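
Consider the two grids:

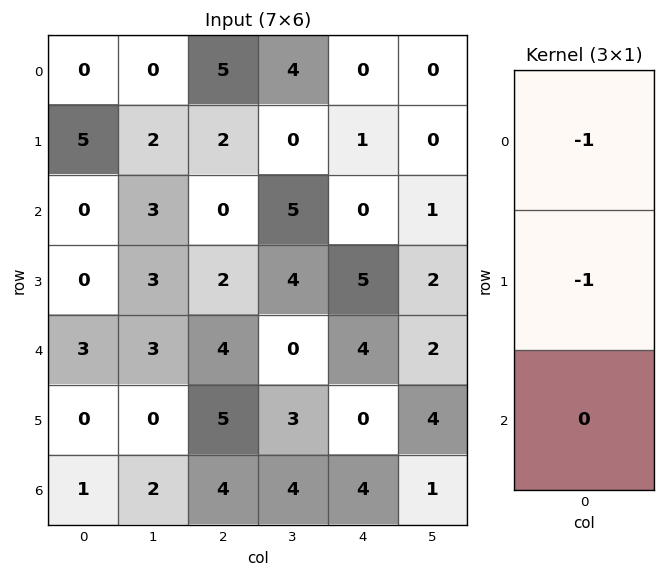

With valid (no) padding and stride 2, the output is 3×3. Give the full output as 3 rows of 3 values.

Output[0,0]: The receptive field on the input at this output position is [0 / 5 / 0]. Elementwise product with the kernel and sum: 0·-1 + 5·-1.
Output[0,1]: The receptive field on the input at this output position is [5 / 2 / 0]. Elementwise product with the kernel and sum: 5·-1 + 2·-1.

-5 -7 -1
0 -2 -5
-3 -9 -4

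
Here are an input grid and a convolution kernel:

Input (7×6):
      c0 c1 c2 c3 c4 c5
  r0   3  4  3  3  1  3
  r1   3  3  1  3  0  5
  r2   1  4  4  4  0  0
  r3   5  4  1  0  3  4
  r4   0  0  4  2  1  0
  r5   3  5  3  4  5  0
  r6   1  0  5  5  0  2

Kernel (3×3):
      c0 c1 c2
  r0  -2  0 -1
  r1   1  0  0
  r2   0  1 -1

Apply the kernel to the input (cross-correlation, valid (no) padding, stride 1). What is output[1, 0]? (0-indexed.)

The receptive field on the input at this output position is [3 3 1 / 1 4 4 / 5 4 1]. Elementwise product with the kernel and sum: 3·-2 + 1·-1 + 1·1 + 4·1 + 1·-1.

-3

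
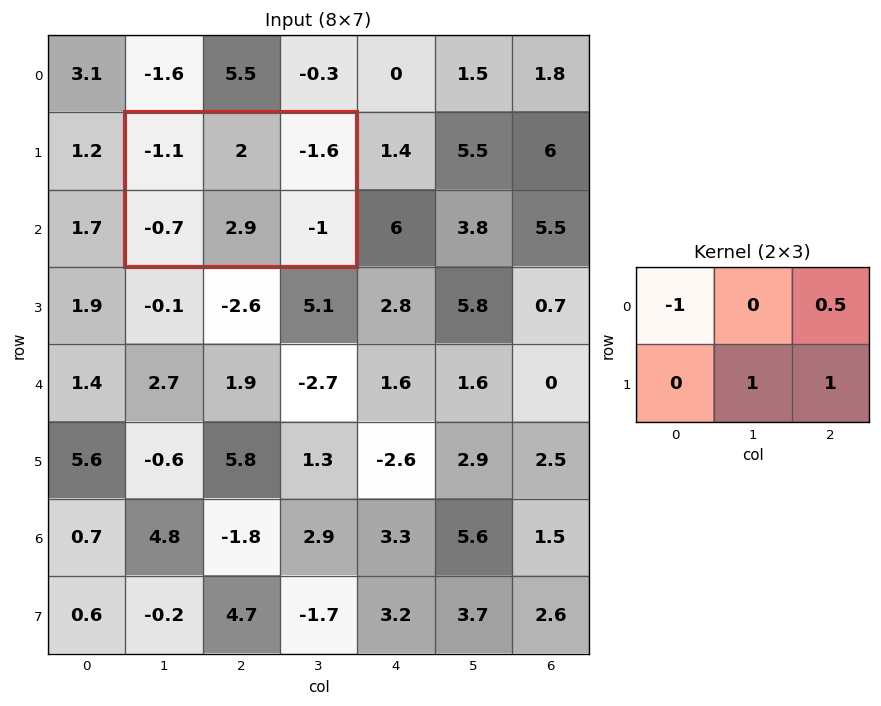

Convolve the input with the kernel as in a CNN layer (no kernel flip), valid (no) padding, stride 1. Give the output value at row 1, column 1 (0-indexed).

2.2

The receptive field on the input at this output position is [-1.1 2 -1.6 / -0.7 2.9 -1]. Elementwise product with the kernel and sum: -1.1·-1 + -1.6·0.5 + 2.9·1 + -1·1.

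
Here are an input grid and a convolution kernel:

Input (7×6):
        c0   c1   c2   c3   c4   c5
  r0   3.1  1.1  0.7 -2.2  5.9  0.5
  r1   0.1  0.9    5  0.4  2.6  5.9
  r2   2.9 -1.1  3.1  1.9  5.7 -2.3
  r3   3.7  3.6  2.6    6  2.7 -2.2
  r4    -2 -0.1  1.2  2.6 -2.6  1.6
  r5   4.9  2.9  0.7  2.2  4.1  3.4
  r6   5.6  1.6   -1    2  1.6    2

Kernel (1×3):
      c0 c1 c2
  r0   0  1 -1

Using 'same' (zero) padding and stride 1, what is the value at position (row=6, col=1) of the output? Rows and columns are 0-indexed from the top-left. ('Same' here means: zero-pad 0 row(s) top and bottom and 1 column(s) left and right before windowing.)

2.6

The receptive field on the zero-padded input at this output position is [5.6 1.6 -1]. Elementwise product with the kernel and sum: 1.6·1 + -1·-1.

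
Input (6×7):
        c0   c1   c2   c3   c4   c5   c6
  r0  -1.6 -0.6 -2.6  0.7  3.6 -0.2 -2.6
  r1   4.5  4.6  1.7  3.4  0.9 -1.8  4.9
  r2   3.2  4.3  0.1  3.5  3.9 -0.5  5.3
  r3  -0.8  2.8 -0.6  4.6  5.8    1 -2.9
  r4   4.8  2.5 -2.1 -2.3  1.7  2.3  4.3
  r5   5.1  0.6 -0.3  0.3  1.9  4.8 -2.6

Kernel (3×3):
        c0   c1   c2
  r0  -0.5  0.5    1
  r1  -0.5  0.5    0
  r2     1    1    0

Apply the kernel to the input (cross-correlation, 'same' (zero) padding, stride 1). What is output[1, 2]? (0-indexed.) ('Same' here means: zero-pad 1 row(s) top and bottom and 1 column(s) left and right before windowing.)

2.65

The receptive field on the zero-padded input at this output position is [-0.6 -2.6 0.7 / 4.6 1.7 3.4 / 4.3 0.1 3.5]. Elementwise product with the kernel and sum: -0.6·-0.5 + -2.6·0.5 + 0.7·1 + 4.6·-0.5 + 1.7·0.5 + 4.3·1 + 0.1·1.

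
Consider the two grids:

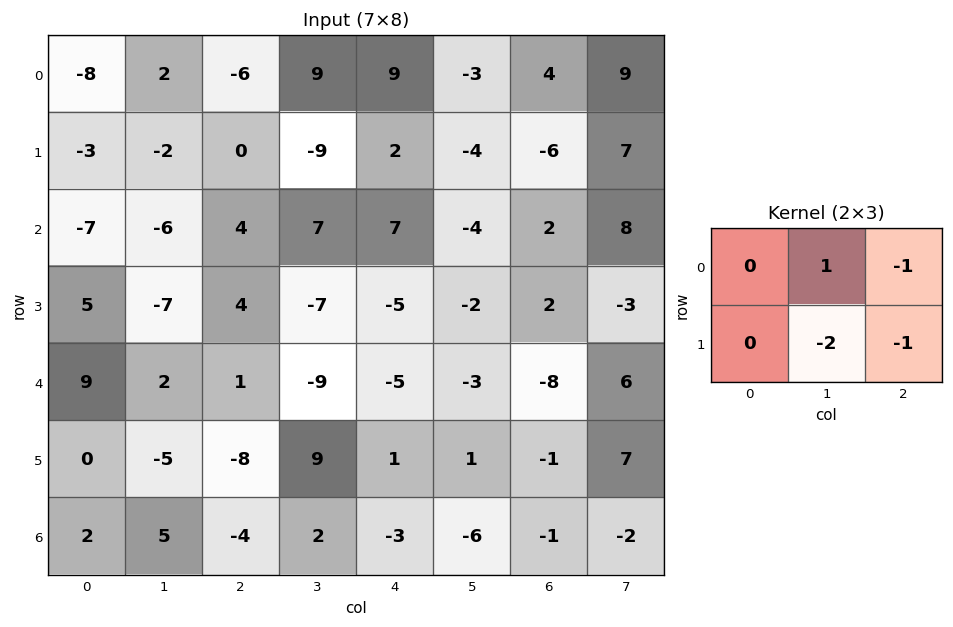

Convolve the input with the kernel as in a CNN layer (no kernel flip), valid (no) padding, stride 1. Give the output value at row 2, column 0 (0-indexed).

The receptive field on the input at this output position is [-7 -6 4 / 5 -7 4]. Elementwise product with the kernel and sum: -6·1 + 4·-1 + -7·-2 + 4·-1.

0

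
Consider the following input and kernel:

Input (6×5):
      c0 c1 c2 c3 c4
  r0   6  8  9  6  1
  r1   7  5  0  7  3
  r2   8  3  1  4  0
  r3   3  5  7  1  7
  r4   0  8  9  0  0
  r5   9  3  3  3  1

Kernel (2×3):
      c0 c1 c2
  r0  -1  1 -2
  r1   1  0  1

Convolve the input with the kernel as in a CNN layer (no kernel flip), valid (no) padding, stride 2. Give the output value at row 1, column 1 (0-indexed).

The receptive field on the input at this output position is [1 4 0 / 7 1 7]. Elementwise product with the kernel and sum: 1·-1 + 4·1 + 0·-2 + 7·1 + 7·1.

17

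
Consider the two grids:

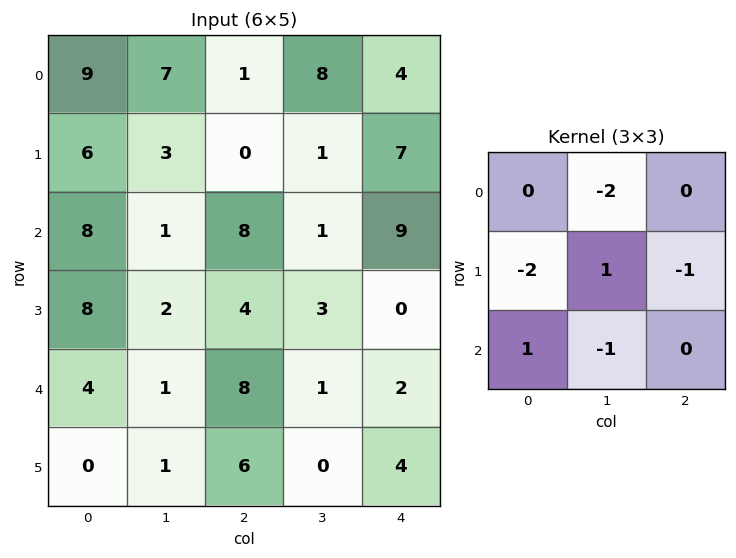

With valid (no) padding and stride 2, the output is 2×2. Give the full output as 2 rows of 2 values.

-16 -15
-17 0

Output[0,0]: The receptive field on the input at this output position is [9 7 1 / 6 3 0 / 8 1 8]. Elementwise product with the kernel and sum: 7·-2 + 6·-2 + 3·1 + 0·-1 + 8·1 + 1·-1.
Output[0,1]: The receptive field on the input at this output position is [1 8 4 / 0 1 7 / 8 1 9]. Elementwise product with the kernel and sum: 8·-2 + 0·-2 + 1·1 + 7·-1 + 8·1 + 1·-1.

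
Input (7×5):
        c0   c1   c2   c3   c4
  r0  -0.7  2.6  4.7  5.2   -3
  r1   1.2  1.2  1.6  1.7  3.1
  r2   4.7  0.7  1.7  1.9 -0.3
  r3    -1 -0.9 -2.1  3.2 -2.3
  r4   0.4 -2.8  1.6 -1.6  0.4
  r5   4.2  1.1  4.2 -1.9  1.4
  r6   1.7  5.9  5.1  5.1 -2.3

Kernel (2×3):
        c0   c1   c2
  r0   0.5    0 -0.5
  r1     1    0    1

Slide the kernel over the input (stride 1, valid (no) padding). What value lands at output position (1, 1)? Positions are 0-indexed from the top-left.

The receptive field on the input at this output position is [1.2 1.6 1.7 / 0.7 1.7 1.9]. Elementwise product with the kernel and sum: 1.2·0.5 + 1.7·-0.5 + 0.7·1 + 1.9·1.

2.35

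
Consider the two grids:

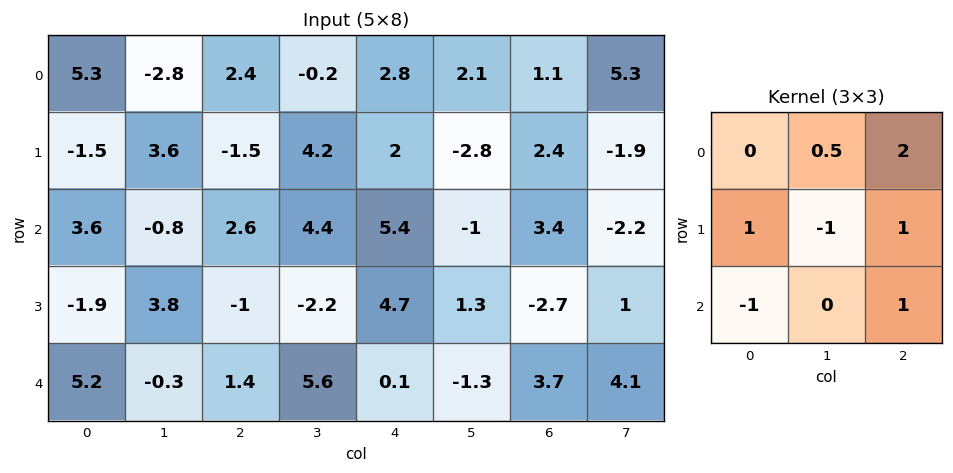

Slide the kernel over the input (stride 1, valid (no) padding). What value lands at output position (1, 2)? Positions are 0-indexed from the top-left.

15.4

The receptive field on the input at this output position is [-1.5 4.2 2 / 2.6 4.4 5.4 / -1 -2.2 4.7]. Elementwise product with the kernel and sum: 4.2·0.5 + 2·2 + 2.6·1 + 4.4·-1 + 5.4·1 + -1·-1 + 4.7·1.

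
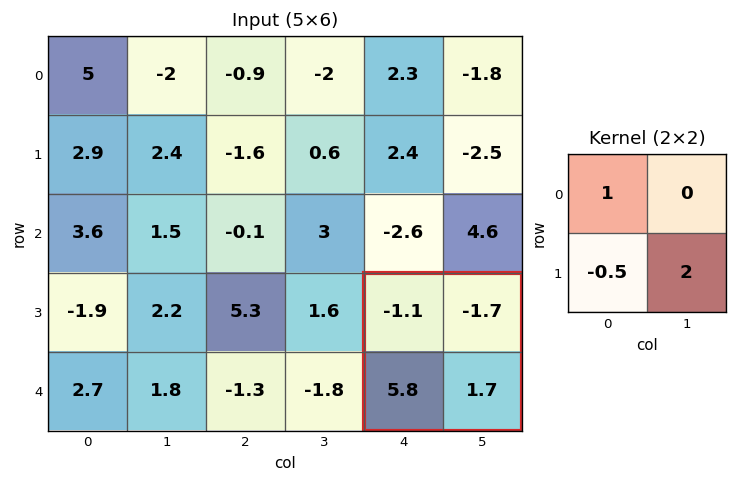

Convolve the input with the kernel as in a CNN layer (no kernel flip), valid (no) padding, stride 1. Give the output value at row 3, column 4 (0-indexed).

The receptive field on the input at this output position is [-1.1 -1.7 / 5.8 1.7]. Elementwise product with the kernel and sum: -1.1·1 + 5.8·-0.5 + 1.7·2.

-0.6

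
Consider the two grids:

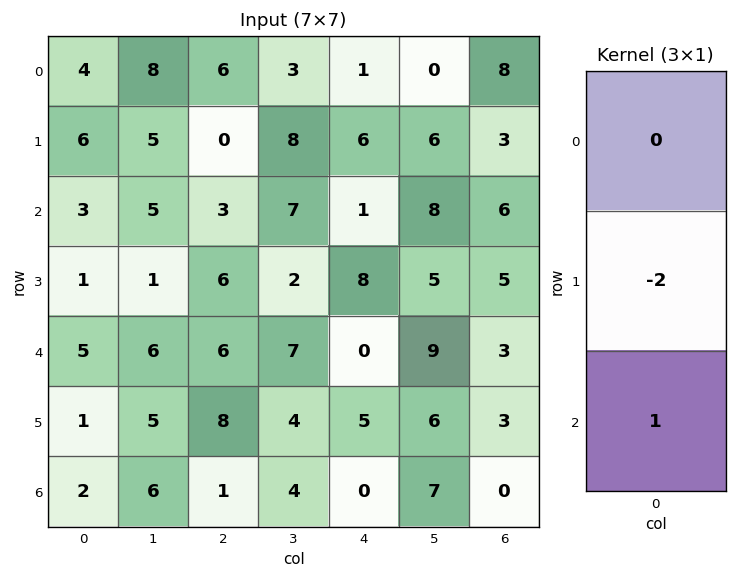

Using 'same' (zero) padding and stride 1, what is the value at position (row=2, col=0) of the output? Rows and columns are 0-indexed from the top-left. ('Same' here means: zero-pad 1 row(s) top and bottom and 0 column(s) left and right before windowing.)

The receptive field on the zero-padded input at this output position is [6 / 3 / 1]. Elementwise product with the kernel and sum: 3·-2 + 1·1.

-5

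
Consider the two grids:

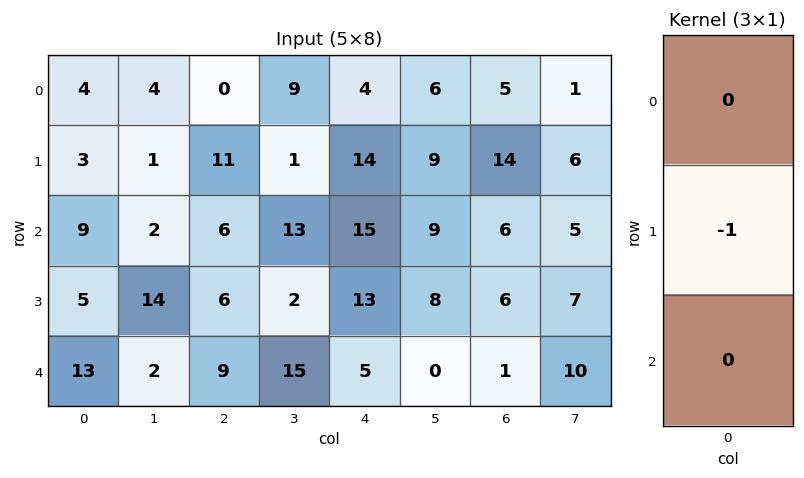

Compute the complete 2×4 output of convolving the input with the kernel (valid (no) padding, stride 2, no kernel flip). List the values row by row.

Output[0,0]: The receptive field on the input at this output position is [4 / 3 / 9]. Elementwise product with the kernel and sum: 3·-1.
Output[0,1]: The receptive field on the input at this output position is [0 / 11 / 6]. Elementwise product with the kernel and sum: 11·-1.

-3 -11 -14 -14
-5 -6 -13 -6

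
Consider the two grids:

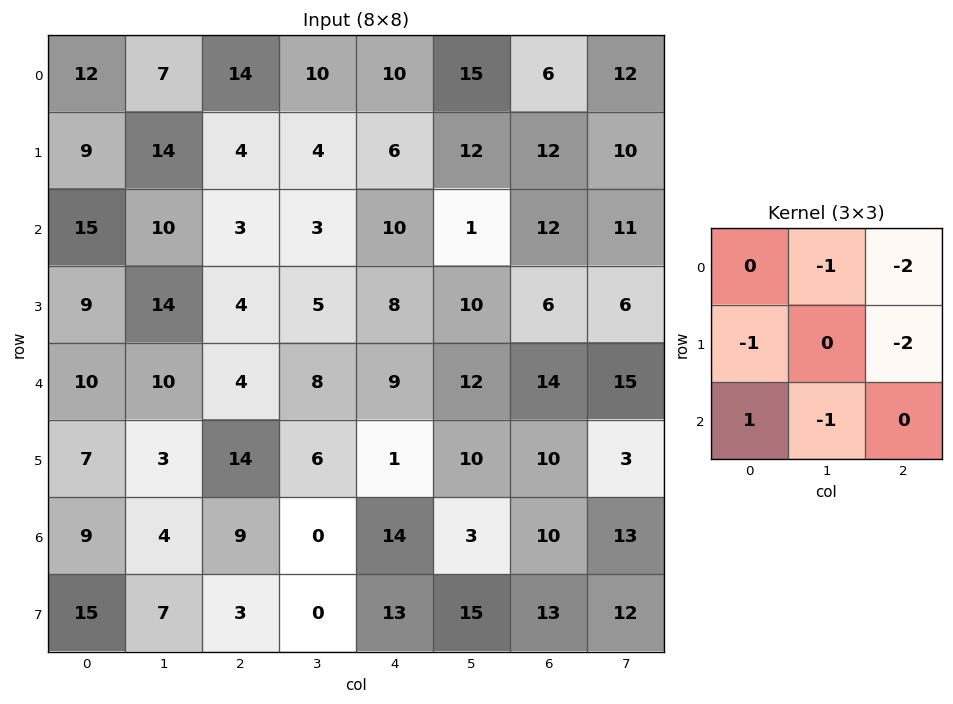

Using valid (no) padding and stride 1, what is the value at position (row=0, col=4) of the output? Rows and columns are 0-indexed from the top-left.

The receptive field on the input at this output position is [10 15 6 / 6 12 12 / 10 1 12]. Elementwise product with the kernel and sum: 15·-1 + 6·-2 + 6·-1 + 12·-2 + 10·1 + 1·-1.

-48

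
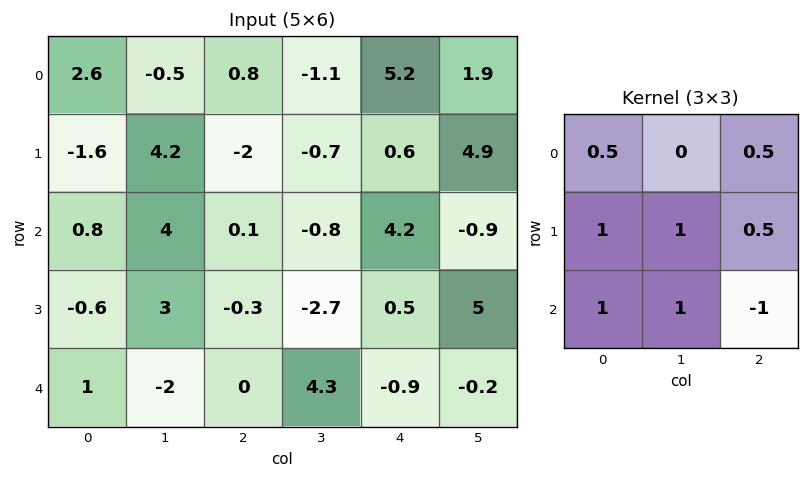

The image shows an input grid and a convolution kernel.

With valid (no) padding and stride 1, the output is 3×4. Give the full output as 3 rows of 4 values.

8 5.95 -4.3 7.05
5.75 10.85 -2.8 -2.15
1.7 -3.35 4.6 3.05

Output[0,0]: The receptive field on the input at this output position is [2.6 -0.5 0.8 / -1.6 4.2 -2 / 0.8 4 0.1]. Elementwise product with the kernel and sum: 2.6·0.5 + 0.8·0.5 + -1.6·1 + 4.2·1 + -2·0.5 + 0.8·1 + 4·1 + 0.1·-1.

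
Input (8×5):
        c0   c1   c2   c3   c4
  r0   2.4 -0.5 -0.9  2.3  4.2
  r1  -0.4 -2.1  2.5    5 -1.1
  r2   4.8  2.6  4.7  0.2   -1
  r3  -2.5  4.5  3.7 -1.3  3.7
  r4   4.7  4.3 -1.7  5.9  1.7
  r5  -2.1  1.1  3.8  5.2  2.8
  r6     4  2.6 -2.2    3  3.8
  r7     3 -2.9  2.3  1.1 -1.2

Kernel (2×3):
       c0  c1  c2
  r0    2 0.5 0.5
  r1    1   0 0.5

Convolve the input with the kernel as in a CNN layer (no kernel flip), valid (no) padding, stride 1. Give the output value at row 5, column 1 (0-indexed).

The receptive field on the input at this output position is [1.1 3.8 5.2 / 2.6 -2.2 3]. Elementwise product with the kernel and sum: 1.1·2 + 3.8·0.5 + 5.2·0.5 + 2.6·1 + 3·0.5.

10.8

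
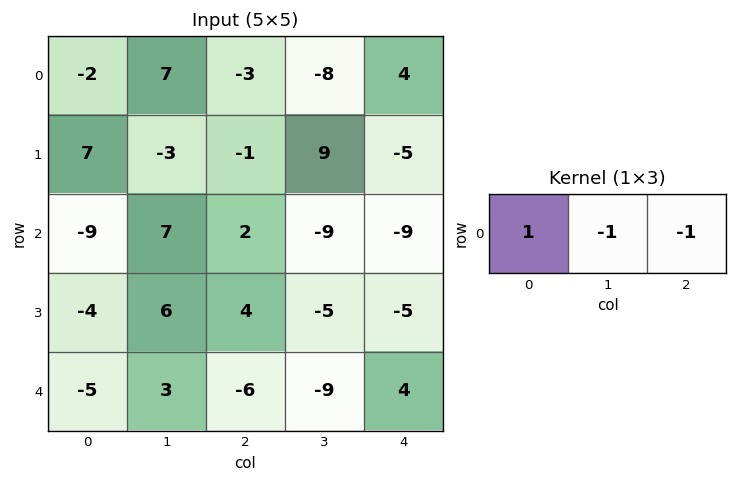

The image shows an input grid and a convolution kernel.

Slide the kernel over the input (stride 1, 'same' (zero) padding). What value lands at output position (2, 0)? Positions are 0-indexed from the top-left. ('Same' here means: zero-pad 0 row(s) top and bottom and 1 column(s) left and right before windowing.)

The receptive field on the zero-padded input at this output position is [0 -9 7]. Elementwise product with the kernel and sum: 0·1 + -9·-1 + 7·-1.

2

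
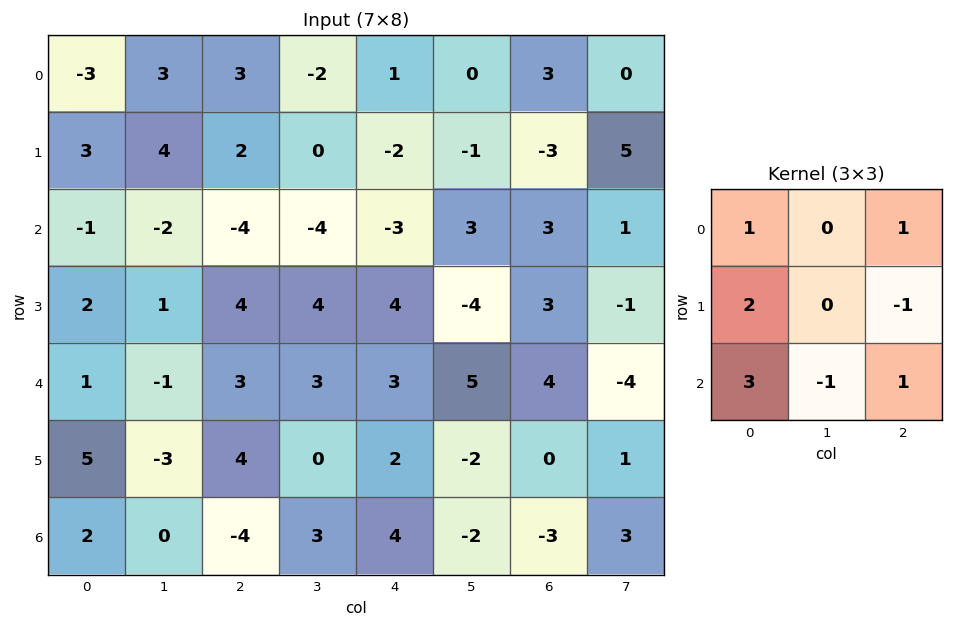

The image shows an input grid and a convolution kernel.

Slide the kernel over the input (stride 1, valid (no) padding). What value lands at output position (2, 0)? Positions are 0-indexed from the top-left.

2

The receptive field on the input at this output position is [-1 -2 -4 / 2 1 4 / 1 -1 3]. Elementwise product with the kernel and sum: -1·1 + -4·1 + 2·2 + 4·-1 + 1·3 + -1·-1 + 3·1.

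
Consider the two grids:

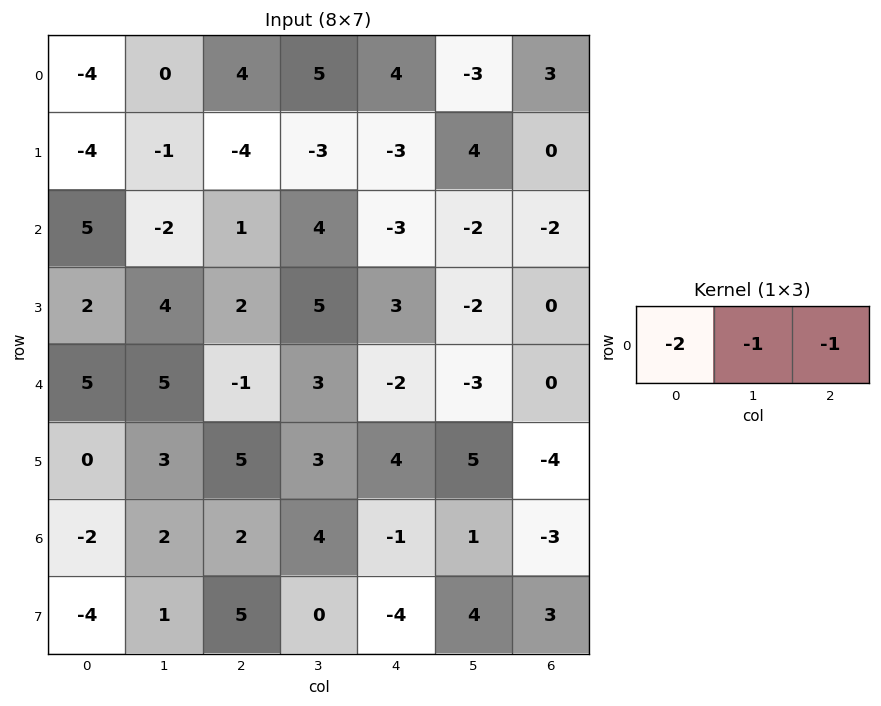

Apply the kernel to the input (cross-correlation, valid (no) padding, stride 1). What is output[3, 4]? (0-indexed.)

The receptive field on the input at this output position is [3 -2 0]. Elementwise product with the kernel and sum: 3·-2 + -2·-1 + 0·-1.

-4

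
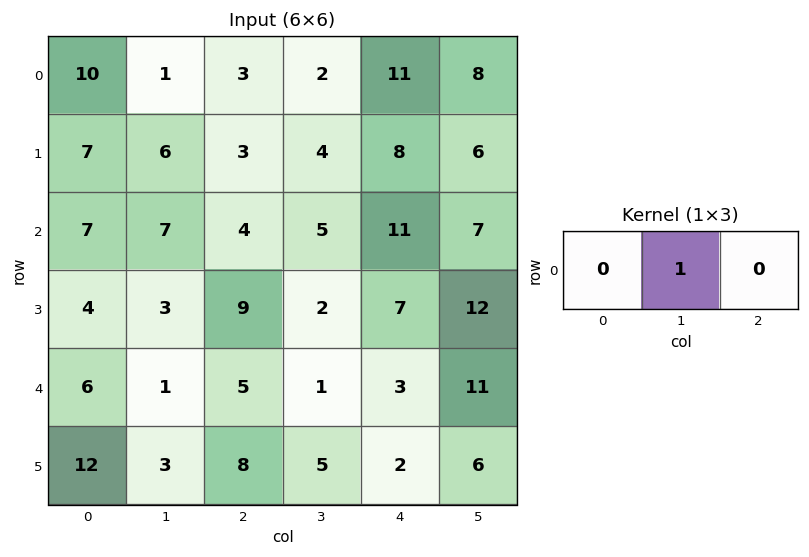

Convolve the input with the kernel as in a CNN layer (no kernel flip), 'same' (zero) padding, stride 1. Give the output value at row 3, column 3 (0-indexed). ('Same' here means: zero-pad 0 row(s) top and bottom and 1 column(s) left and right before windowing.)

The receptive field on the zero-padded input at this output position is [9 2 7]. Elementwise product with the kernel and sum: 2·1.

2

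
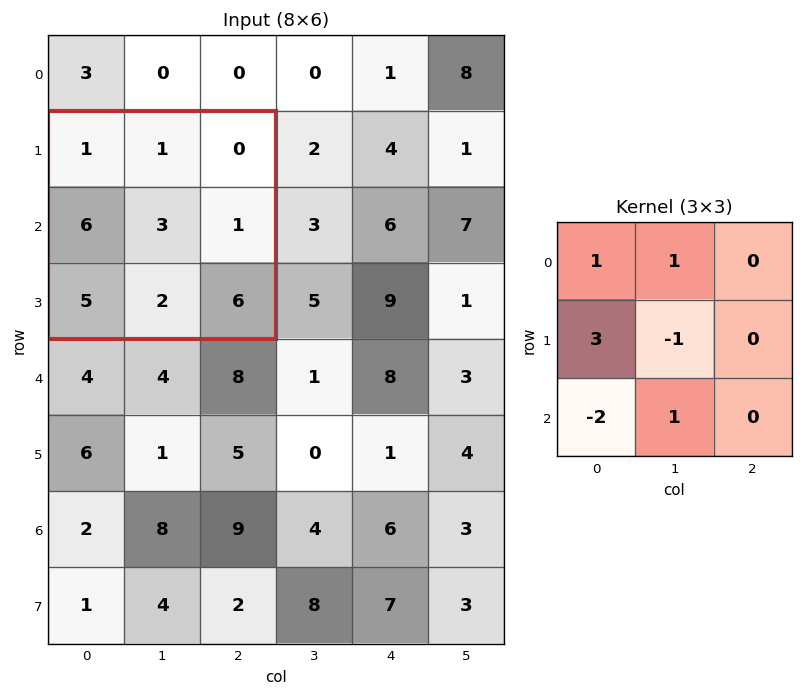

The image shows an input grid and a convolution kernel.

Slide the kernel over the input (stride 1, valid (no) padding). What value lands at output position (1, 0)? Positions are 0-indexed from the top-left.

9

The receptive field on the input at this output position is [1 1 0 / 6 3 1 / 5 2 6]. Elementwise product with the kernel and sum: 1·1 + 1·1 + 6·3 + 3·-1 + 5·-2 + 2·1.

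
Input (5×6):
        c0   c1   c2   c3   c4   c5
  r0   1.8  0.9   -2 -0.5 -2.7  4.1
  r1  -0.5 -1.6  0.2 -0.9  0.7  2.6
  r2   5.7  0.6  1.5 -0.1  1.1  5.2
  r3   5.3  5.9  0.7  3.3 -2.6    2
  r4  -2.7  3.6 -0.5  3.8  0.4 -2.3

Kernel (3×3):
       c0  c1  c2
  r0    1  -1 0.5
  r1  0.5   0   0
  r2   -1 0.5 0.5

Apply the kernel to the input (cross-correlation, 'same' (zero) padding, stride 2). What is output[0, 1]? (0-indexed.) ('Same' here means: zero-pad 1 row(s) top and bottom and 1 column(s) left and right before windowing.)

The receptive field on the zero-padded input at this output position is [0 0 0 / 0.9 -2 -0.5 / -1.6 0.2 -0.9]. Elementwise product with the kernel and sum: 0·1 + 0·-1 + 0·0.5 + 0.9·0.5 + -1.6·-1 + 0.2·0.5 + -0.9·0.5.

1.7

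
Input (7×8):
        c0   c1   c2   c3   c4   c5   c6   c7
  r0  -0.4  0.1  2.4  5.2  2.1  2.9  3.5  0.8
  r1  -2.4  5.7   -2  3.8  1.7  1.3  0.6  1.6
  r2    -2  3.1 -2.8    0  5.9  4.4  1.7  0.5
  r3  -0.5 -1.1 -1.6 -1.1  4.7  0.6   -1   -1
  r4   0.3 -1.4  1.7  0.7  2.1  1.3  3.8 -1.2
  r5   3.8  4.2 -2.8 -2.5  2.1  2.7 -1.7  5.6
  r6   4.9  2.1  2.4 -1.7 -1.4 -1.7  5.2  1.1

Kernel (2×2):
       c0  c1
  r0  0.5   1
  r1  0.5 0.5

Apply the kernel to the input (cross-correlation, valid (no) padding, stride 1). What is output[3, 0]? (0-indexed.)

The receptive field on the input at this output position is [-0.5 -1.1 / 0.3 -1.4]. Elementwise product with the kernel and sum: -0.5·0.5 + -1.1·1 + 0.3·0.5 + -1.4·0.5.

-1.9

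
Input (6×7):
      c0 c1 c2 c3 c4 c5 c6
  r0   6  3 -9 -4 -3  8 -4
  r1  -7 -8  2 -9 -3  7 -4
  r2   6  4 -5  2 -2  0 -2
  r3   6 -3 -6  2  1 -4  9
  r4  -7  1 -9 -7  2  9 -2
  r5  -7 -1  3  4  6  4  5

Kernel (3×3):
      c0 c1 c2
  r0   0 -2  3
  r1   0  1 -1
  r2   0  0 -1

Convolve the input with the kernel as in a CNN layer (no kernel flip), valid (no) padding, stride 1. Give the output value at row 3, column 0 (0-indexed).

The receptive field on the input at this output position is [6 -3 -6 / -7 1 -9 / -7 -1 3]. Elementwise product with the kernel and sum: -3·-2 + -6·3 + 1·1 + -9·-1 + 3·-1.

-5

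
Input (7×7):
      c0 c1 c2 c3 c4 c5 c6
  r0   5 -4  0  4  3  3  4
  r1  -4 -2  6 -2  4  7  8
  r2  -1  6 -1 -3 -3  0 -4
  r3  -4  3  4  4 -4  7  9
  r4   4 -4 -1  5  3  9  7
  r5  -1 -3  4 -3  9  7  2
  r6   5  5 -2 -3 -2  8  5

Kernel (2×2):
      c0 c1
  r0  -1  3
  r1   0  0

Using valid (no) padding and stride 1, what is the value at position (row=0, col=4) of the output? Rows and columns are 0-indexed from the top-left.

6

The receptive field on the input at this output position is [3 3 / 4 7]. Elementwise product with the kernel and sum: 3·-1 + 3·3.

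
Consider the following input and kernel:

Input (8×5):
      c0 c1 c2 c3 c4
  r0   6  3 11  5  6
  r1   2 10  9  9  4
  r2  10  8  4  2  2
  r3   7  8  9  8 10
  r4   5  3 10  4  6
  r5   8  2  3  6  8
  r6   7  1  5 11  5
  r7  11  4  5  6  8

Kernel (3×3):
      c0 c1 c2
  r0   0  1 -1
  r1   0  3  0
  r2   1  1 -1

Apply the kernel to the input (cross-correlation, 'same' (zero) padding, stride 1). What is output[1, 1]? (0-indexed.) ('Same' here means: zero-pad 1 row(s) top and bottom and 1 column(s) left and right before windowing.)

The receptive field on the zero-padded input at this output position is [6 3 11 / 2 10 9 / 10 8 4]. Elementwise product with the kernel and sum: 3·1 + 11·-1 + 10·3 + 10·1 + 8·1 + 4·-1.

36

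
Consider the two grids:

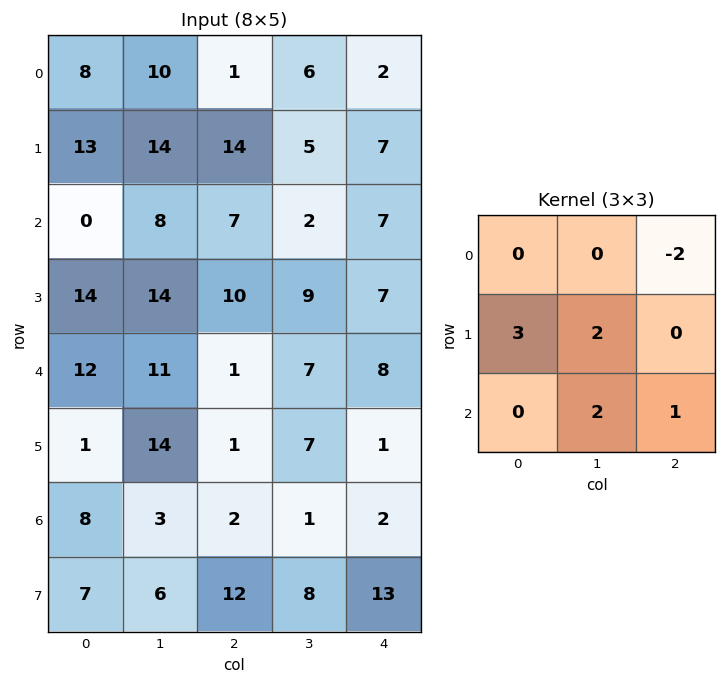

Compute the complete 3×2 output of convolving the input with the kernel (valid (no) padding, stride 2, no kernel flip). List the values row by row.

88 59
79 56
37 5

Output[0,0]: The receptive field on the input at this output position is [8 10 1 / 13 14 14 / 0 8 7]. Elementwise product with the kernel and sum: 1·-2 + 13·3 + 14·2 + 8·2 + 7·1.
Output[0,1]: The receptive field on the input at this output position is [1 6 2 / 14 5 7 / 7 2 7]. Elementwise product with the kernel and sum: 2·-2 + 14·3 + 5·2 + 2·2 + 7·1.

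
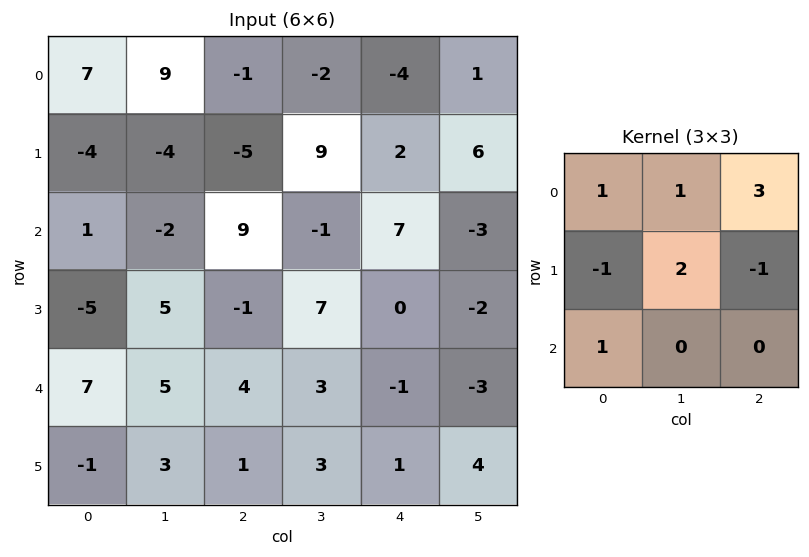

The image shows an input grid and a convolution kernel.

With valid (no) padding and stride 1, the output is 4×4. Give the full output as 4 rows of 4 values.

Output[0,0]: The receptive field on the input at this output position is [7 9 -1 / -4 -4 -5 / 1 -2 9]. Elementwise product with the kernel and sum: 7·1 + 9·1 + -1·3 + -4·-1 + -4·2 + -5·-1 + 1·1.

15 -15 15 -15
-42 44 -9 54
49 -5 48 -5
-5 28 10 2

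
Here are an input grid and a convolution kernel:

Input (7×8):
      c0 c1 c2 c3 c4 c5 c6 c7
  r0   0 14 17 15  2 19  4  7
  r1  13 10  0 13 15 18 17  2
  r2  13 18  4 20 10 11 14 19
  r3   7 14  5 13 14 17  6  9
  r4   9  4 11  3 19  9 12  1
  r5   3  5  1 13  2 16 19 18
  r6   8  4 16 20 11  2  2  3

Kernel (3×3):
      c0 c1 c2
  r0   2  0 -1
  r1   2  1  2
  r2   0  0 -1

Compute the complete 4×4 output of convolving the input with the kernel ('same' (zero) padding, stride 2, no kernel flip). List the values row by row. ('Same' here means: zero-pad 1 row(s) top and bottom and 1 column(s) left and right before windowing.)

Output[0,0]: The receptive field on the zero-padded input at this output position is [0 0 0 / 0 0 14 / 0 13 10]. Elementwise product with the kernel and sum: 0·2 + 0·-1 + 0·2 + 0·1 + 14·2 + 10·-1.

18 62 52 54
25 74 63 99
-2 27 36 39
11 61 65 26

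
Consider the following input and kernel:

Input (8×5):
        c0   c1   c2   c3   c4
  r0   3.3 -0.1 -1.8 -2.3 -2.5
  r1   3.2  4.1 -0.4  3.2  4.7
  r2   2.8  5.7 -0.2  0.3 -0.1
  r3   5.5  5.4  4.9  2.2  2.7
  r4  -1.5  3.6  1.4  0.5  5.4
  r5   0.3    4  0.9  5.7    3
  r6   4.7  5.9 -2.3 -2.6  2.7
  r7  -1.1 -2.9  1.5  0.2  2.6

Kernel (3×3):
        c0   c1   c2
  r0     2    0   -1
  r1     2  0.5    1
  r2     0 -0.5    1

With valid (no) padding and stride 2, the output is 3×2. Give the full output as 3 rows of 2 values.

13.4 4.15
24 18.45
-6.15 9.05

Output[0,0]: The receptive field on the input at this output position is [3.3 -0.1 -1.8 / 3.2 4.1 -0.4 / 2.8 5.7 -0.2]. Elementwise product with the kernel and sum: 3.3·2 + -1.8·-1 + 3.2·2 + 4.1·0.5 + -0.4·1 + 5.7·-0.5 + -0.2·1.
Output[0,1]: The receptive field on the input at this output position is [-1.8 -2.3 -2.5 / -0.4 3.2 4.7 / -0.2 0.3 -0.1]. Elementwise product with the kernel and sum: -1.8·2 + -2.5·-1 + -0.4·2 + 3.2·0.5 + 4.7·1 + 0.3·-0.5 + -0.1·1.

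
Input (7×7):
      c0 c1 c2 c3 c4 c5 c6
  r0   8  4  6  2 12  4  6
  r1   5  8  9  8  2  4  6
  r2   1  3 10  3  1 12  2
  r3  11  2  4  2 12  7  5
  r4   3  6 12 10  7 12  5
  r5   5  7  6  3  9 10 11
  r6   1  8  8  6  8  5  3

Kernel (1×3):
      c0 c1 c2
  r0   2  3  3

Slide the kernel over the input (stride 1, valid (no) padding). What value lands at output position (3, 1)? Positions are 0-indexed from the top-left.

The receptive field on the input at this output position is [2 4 2]. Elementwise product with the kernel and sum: 2·2 + 4·3 + 2·3.

22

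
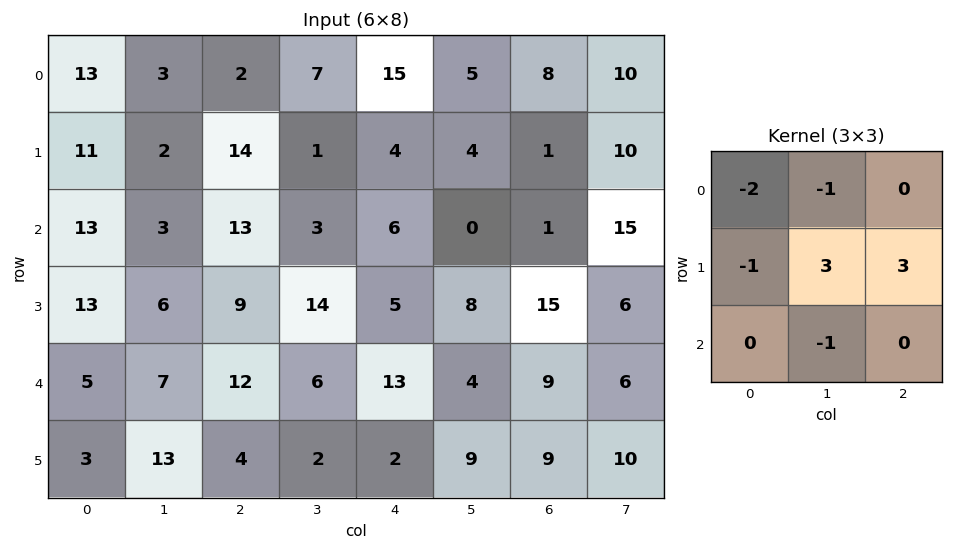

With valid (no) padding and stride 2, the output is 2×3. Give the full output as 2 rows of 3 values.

Output[0,0]: The receptive field on the input at this output position is [13 3 2 / 11 2 14 / 13 3 13]. Elementwise product with the kernel and sum: 13·-2 + 3·-1 + 11·-1 + 2·3 + 14·3 + 3·-1.
Output[0,1]: The receptive field on the input at this output position is [2 7 15 / 14 1 4 / 13 3 6]. Elementwise product with the kernel and sum: 2·-2 + 7·-1 + 14·-1 + 1·3 + 4·3 + 3·-1.

5 -13 -24
-4 13 48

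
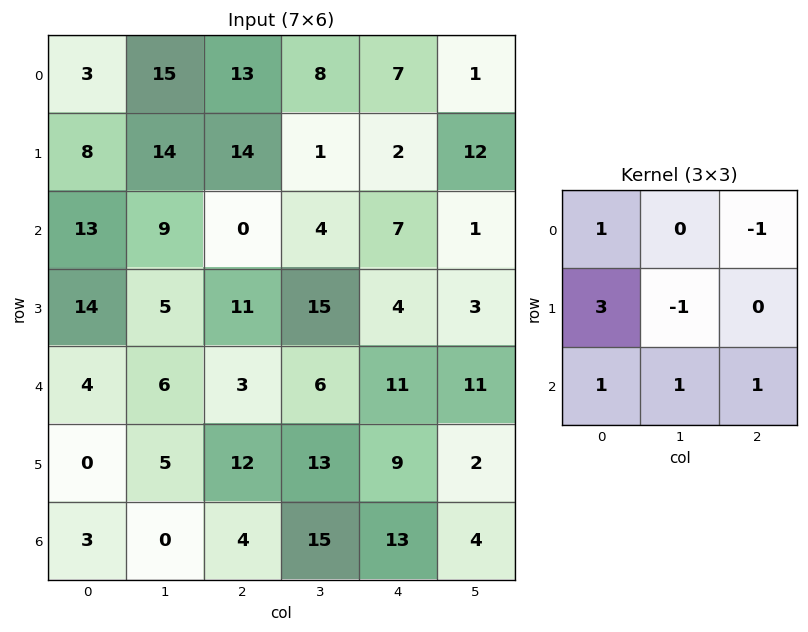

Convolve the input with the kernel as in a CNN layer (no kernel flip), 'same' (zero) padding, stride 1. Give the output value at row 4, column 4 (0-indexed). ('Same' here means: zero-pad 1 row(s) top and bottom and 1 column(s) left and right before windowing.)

The receptive field on the zero-padded input at this output position is [15 4 3 / 6 11 11 / 13 9 2]. Elementwise product with the kernel and sum: 15·1 + 3·-1 + 6·3 + 11·-1 + 13·1 + 9·1 + 2·1.

43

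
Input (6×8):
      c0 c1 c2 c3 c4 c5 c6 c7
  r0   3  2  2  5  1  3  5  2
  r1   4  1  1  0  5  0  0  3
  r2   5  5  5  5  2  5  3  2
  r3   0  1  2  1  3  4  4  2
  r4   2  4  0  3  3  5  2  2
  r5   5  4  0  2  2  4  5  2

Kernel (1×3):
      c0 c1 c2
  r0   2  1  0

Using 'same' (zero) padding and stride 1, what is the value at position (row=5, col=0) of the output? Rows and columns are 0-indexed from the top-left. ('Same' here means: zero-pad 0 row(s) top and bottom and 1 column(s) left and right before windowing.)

The receptive field on the zero-padded input at this output position is [0 5 4]. Elementwise product with the kernel and sum: 0·2 + 5·1.

5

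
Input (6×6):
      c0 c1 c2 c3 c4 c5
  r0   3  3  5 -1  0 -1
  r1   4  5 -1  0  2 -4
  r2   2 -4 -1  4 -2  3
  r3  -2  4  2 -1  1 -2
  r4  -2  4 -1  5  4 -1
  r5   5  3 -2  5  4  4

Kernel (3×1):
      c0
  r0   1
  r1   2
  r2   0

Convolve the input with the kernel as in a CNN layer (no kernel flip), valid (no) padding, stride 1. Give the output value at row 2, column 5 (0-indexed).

-1

The receptive field on the input at this output position is [3 / -2 / -1]. Elementwise product with the kernel and sum: 3·1 + -2·2.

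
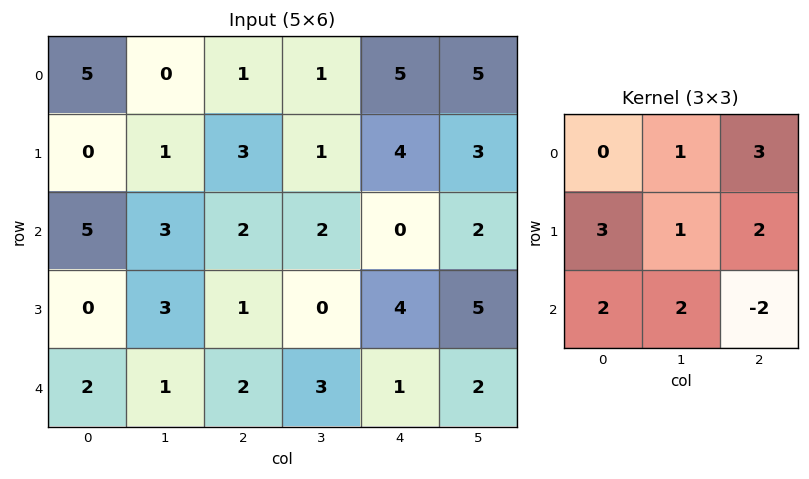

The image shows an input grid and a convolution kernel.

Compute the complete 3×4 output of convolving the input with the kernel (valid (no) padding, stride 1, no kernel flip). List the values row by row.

22 18 42 33
36 29 15 21
16 18 21 24

Output[0,0]: The receptive field on the input at this output position is [5 0 1 / 0 1 3 / 5 3 2]. Elementwise product with the kernel and sum: 0·1 + 1·3 + 0·3 + 1·1 + 3·2 + 5·2 + 3·2 + 2·-2.
Output[0,1]: The receptive field on the input at this output position is [0 1 1 / 1 3 1 / 3 2 2]. Elementwise product with the kernel and sum: 1·1 + 1·3 + 1·3 + 3·1 + 1·2 + 3·2 + 2·2 + 2·-2.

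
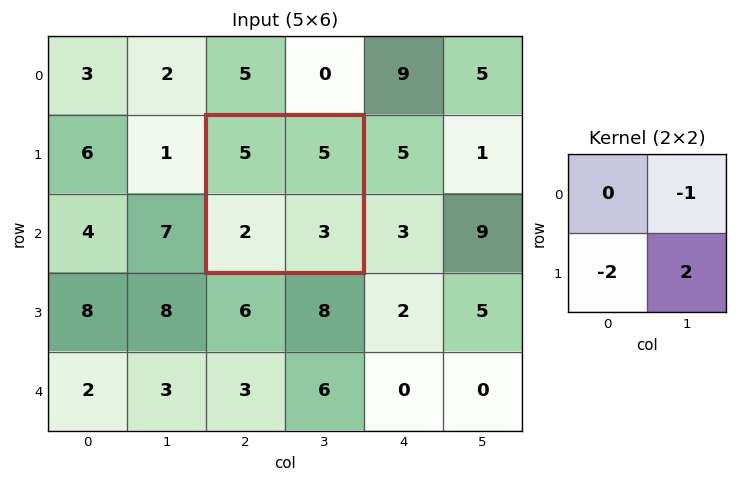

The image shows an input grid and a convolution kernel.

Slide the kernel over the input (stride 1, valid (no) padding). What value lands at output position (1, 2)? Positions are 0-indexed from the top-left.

-3

The receptive field on the input at this output position is [5 5 / 2 3]. Elementwise product with the kernel and sum: 5·-1 + 2·-2 + 3·2.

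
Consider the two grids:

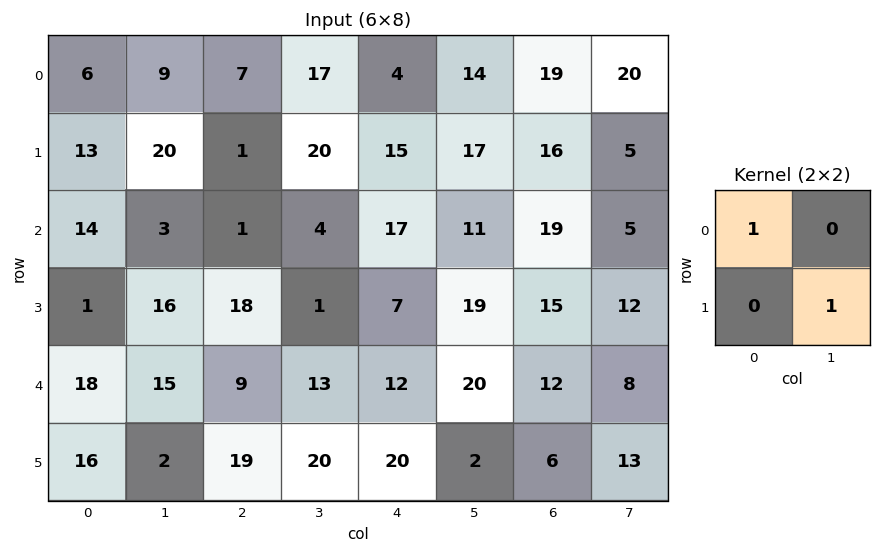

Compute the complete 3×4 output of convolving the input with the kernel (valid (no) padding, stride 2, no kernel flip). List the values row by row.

Output[0,0]: The receptive field on the input at this output position is [6 9 / 13 20]. Elementwise product with the kernel and sum: 6·1 + 20·1.

26 27 21 24
30 2 36 31
20 29 14 25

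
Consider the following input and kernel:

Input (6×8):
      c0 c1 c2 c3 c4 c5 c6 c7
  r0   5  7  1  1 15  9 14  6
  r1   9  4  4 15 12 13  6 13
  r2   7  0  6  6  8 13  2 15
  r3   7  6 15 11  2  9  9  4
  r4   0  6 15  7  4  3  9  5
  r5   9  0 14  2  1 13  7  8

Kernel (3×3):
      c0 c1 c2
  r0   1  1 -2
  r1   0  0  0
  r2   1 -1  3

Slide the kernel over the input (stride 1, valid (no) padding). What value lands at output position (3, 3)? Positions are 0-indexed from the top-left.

35

The receptive field on the input at this output position is [11 2 9 / 7 4 3 / 2 1 13]. Elementwise product with the kernel and sum: 11·1 + 2·1 + 9·-2 + 2·1 + 1·-1 + 13·3.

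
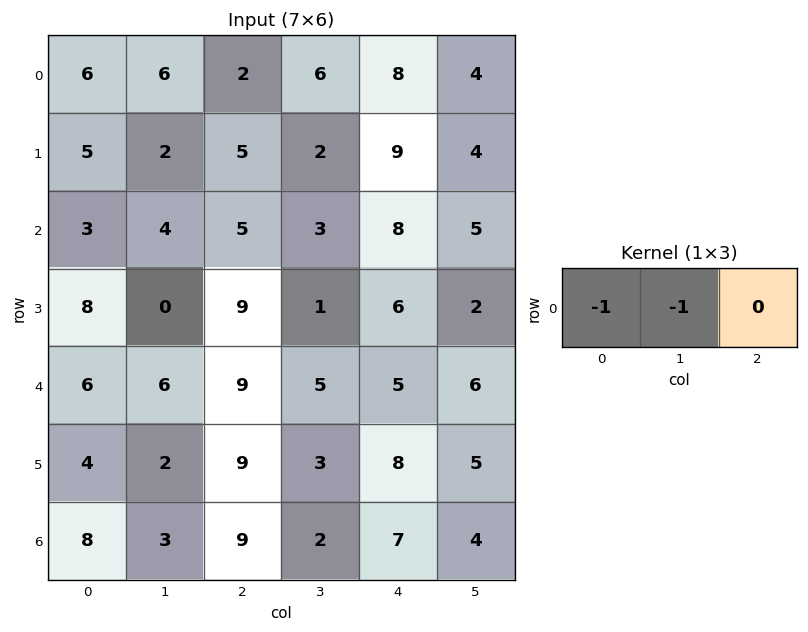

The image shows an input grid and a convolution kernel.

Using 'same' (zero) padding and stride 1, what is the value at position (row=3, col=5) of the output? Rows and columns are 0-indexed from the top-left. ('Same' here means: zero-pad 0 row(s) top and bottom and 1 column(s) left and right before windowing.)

-8

The receptive field on the zero-padded input at this output position is [6 2 0]. Elementwise product with the kernel and sum: 6·-1 + 2·-1.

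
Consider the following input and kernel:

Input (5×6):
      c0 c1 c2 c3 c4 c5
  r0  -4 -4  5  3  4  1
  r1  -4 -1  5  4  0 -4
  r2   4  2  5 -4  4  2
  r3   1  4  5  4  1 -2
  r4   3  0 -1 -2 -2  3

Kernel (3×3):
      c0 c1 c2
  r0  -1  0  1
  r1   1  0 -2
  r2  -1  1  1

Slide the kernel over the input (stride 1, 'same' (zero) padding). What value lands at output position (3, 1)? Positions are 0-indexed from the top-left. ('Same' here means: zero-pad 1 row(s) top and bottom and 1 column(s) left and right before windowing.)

The receptive field on the zero-padded input at this output position is [4 2 5 / 1 4 5 / 3 0 -1]. Elementwise product with the kernel and sum: 4·-1 + 5·1 + 1·1 + 5·-2 + 3·-1 + 0·1 + -1·1.

-12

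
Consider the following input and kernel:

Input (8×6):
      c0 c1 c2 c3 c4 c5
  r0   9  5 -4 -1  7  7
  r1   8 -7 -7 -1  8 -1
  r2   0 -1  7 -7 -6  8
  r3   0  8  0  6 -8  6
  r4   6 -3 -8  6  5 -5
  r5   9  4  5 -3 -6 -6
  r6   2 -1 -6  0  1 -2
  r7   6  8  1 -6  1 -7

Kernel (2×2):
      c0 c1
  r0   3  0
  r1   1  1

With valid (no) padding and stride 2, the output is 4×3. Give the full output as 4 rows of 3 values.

Output[0,0]: The receptive field on the input at this output position is [9 5 / 8 -7]. Elementwise product with the kernel and sum: 9·3 + 8·1 + -7·1.
Output[0,1]: The receptive field on the input at this output position is [-4 -1 / -7 -1]. Elementwise product with the kernel and sum: -4·3 + -7·1 + -1·1.

28 -20 28
8 27 -20
31 -22 3
20 -23 -3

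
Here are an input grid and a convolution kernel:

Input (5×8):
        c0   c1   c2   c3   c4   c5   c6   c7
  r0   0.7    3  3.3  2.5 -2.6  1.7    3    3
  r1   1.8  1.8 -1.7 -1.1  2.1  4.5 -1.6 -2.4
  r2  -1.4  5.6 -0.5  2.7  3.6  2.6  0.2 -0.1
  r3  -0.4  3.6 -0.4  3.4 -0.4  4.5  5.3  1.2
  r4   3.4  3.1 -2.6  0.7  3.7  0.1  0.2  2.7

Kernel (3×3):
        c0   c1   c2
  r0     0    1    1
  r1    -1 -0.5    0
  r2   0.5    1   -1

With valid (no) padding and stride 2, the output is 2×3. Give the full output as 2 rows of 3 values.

9 1 4.55
11.1 0.7 2.7

Output[0,0]: The receptive field on the input at this output position is [0.7 3 3.3 / 1.8 1.8 -1.7 / -1.4 5.6 -0.5]. Elementwise product with the kernel and sum: 3·1 + 3.3·1 + 1.8·-1 + 1.8·-0.5 + -1.4·0.5 + 5.6·1 + -0.5·-1.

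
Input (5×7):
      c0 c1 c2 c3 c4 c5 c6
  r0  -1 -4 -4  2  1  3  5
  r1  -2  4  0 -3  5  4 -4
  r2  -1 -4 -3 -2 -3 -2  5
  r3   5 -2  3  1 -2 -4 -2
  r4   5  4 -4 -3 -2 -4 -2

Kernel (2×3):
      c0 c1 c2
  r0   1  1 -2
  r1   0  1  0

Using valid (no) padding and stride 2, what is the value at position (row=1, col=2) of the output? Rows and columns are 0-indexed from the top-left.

The receptive field on the input at this output position is [-3 -2 5 / -2 -4 -2]. Elementwise product with the kernel and sum: -3·1 + -2·1 + 5·-2 + -4·1.

-19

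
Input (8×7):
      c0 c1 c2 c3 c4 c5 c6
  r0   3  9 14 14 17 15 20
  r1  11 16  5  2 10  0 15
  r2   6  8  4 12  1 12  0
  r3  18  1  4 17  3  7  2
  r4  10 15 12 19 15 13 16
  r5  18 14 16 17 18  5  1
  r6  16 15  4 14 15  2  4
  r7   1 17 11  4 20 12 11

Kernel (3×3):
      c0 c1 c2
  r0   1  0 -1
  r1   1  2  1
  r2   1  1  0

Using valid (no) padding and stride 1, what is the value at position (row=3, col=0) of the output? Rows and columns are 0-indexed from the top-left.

98

The receptive field on the input at this output position is [18 1 4 / 10 15 12 / 18 14 16]. Elementwise product with the kernel and sum: 18·1 + 4·-1 + 10·1 + 15·2 + 12·1 + 18·1 + 14·1.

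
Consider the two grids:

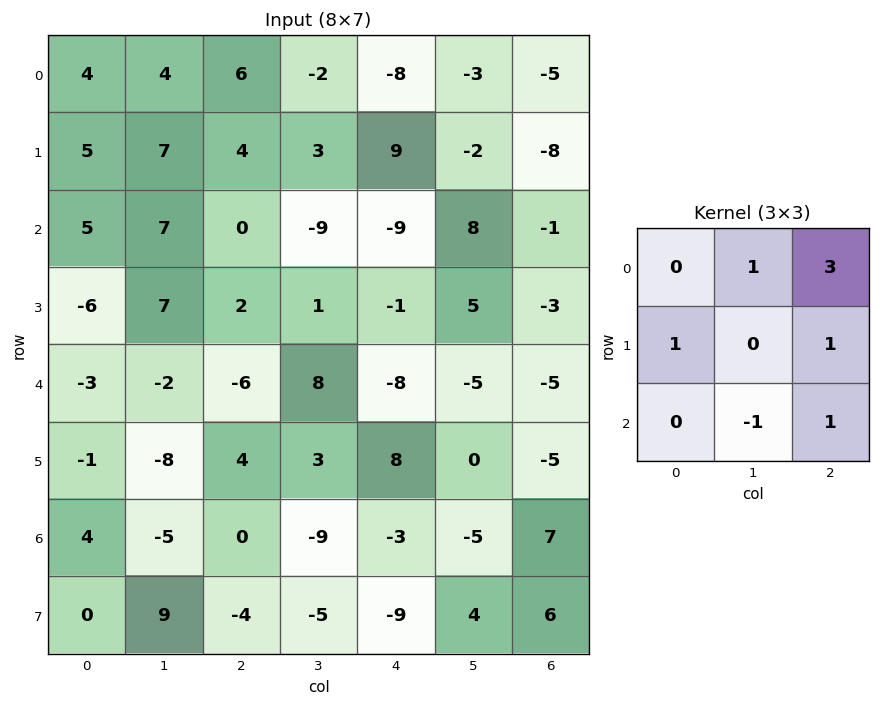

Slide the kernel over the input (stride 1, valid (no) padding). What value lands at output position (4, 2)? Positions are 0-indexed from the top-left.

The receptive field on the input at this output position is [-6 8 -8 / 4 3 8 / 0 -9 -3]. Elementwise product with the kernel and sum: 8·1 + -8·3 + 4·1 + 8·1 + -9·-1 + -3·1.

2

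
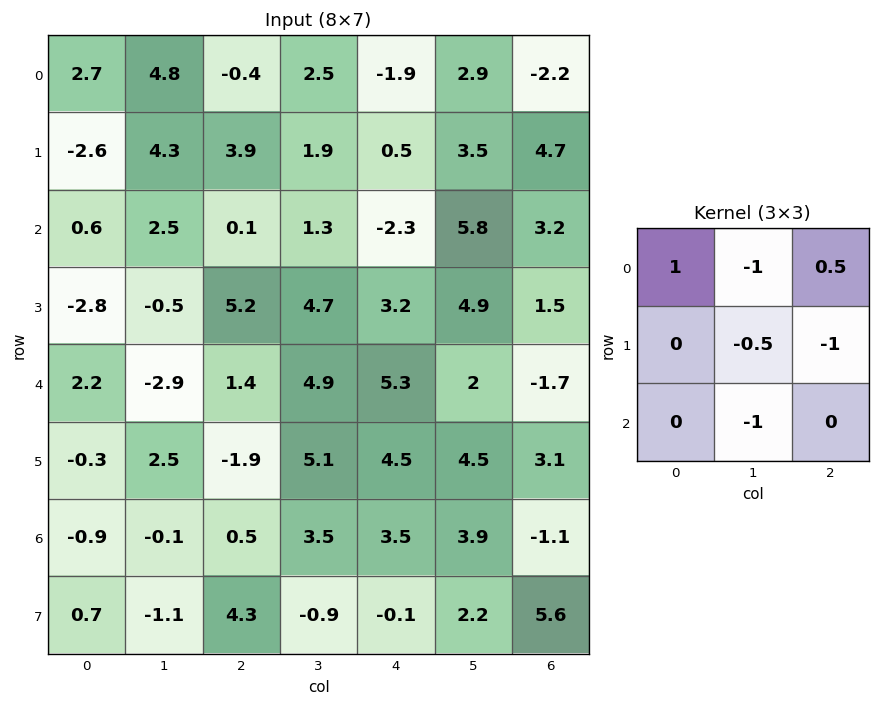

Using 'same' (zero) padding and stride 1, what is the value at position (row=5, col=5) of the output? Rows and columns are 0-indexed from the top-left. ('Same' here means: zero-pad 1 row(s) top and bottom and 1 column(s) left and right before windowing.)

The receptive field on the zero-padded input at this output position is [5.3 2 -1.7 / 4.5 4.5 3.1 / 3.5 3.9 -1.1]. Elementwise product with the kernel and sum: 5.3·1 + 2·-1 + -1.7·0.5 + 4.5·-0.5 + 3.1·-1 + 3.9·-1.

-6.8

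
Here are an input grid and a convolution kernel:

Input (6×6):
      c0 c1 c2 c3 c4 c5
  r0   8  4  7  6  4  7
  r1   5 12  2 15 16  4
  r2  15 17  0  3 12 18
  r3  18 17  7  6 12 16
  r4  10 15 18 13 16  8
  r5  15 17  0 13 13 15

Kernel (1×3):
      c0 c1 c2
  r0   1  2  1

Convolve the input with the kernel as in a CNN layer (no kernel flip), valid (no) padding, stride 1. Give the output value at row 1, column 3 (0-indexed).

51

The receptive field on the input at this output position is [15 16 4]. Elementwise product with the kernel and sum: 15·1 + 16·2 + 4·1.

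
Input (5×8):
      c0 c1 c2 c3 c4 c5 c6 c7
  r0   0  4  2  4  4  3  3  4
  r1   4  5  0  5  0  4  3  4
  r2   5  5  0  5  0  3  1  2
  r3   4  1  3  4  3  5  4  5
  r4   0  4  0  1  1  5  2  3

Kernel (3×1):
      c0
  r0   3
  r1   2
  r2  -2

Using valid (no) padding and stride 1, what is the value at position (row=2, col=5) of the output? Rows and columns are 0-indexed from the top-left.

The receptive field on the input at this output position is [3 / 5 / 5]. Elementwise product with the kernel and sum: 3·3 + 5·2 + 5·-2.

9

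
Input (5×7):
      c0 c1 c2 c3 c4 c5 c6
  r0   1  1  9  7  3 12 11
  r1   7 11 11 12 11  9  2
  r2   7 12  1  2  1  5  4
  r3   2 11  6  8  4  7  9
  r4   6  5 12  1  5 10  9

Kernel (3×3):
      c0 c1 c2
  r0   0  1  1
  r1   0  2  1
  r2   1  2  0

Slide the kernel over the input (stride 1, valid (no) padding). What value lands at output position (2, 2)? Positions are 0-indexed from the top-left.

The receptive field on the input at this output position is [1 2 1 / 6 8 4 / 12 1 5]. Elementwise product with the kernel and sum: 2·1 + 1·1 + 8·2 + 4·1 + 12·1 + 1·2.

37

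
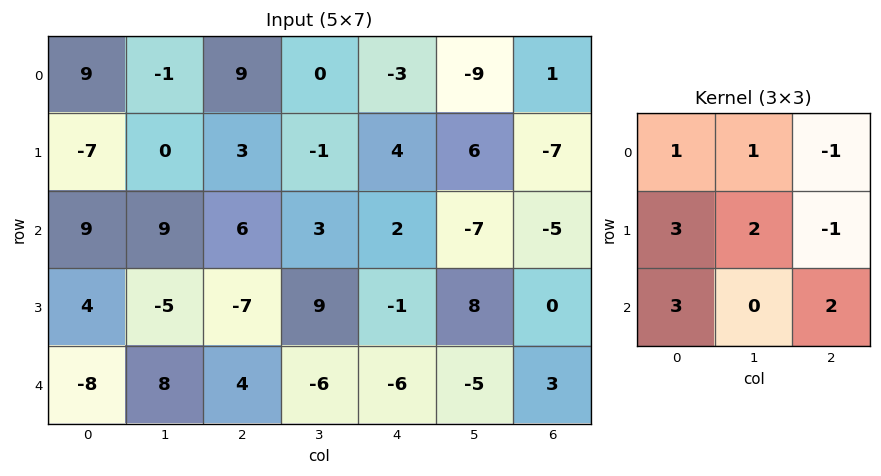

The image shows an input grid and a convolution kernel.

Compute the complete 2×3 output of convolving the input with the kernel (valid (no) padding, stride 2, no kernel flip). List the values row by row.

Output[0,0]: The receptive field on the input at this output position is [9 -1 9 / -7 0 3 / 9 9 6]. Elementwise product with the kernel and sum: 9·1 + -1·1 + 9·-1 + -7·3 + 0·2 + 3·-1 + 9·3 + 6·2.

14 37 14
5 5 1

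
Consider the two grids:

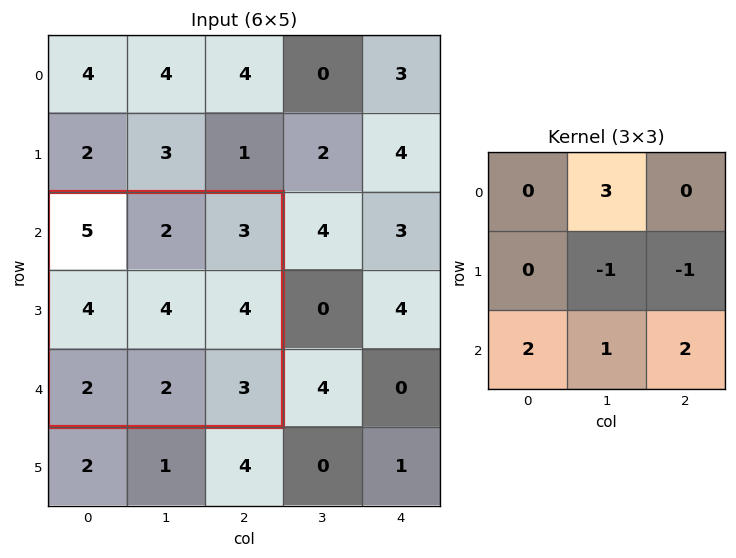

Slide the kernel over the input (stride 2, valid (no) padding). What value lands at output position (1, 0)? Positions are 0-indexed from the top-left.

10

The receptive field on the input at this output position is [5 2 3 / 4 4 4 / 2 2 3]. Elementwise product with the kernel and sum: 2·3 + 4·-1 + 4·-1 + 2·2 + 2·1 + 3·2.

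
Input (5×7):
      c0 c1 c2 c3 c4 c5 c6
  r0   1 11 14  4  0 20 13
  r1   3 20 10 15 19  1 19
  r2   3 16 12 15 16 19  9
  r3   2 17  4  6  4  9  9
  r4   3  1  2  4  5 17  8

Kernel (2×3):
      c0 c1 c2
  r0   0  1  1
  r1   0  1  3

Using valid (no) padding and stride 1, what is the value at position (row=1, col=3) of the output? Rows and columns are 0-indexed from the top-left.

The receptive field on the input at this output position is [15 19 1 / 15 16 19]. Elementwise product with the kernel and sum: 19·1 + 1·1 + 16·1 + 19·3.

93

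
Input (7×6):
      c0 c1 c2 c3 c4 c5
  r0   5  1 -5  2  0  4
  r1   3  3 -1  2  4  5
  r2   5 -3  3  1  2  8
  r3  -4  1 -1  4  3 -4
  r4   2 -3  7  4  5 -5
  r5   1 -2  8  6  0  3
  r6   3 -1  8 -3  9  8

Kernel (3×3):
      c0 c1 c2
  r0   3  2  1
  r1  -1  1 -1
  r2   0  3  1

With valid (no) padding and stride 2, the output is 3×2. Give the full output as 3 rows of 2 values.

7 -7
16 32
1 32

Output[0,0]: The receptive field on the input at this output position is [5 1 -5 / 3 3 -1 / 5 -3 3]. Elementwise product with the kernel and sum: 5·3 + 1·2 + -5·1 + 3·-1 + 3·1 + -1·-1 + -3·3 + 3·1.
Output[0,1]: The receptive field on the input at this output position is [-5 2 0 / -1 2 4 / 3 1 2]. Elementwise product with the kernel and sum: -5·3 + 2·2 + 0·1 + -1·-1 + 2·1 + 4·-1 + 1·3 + 2·1.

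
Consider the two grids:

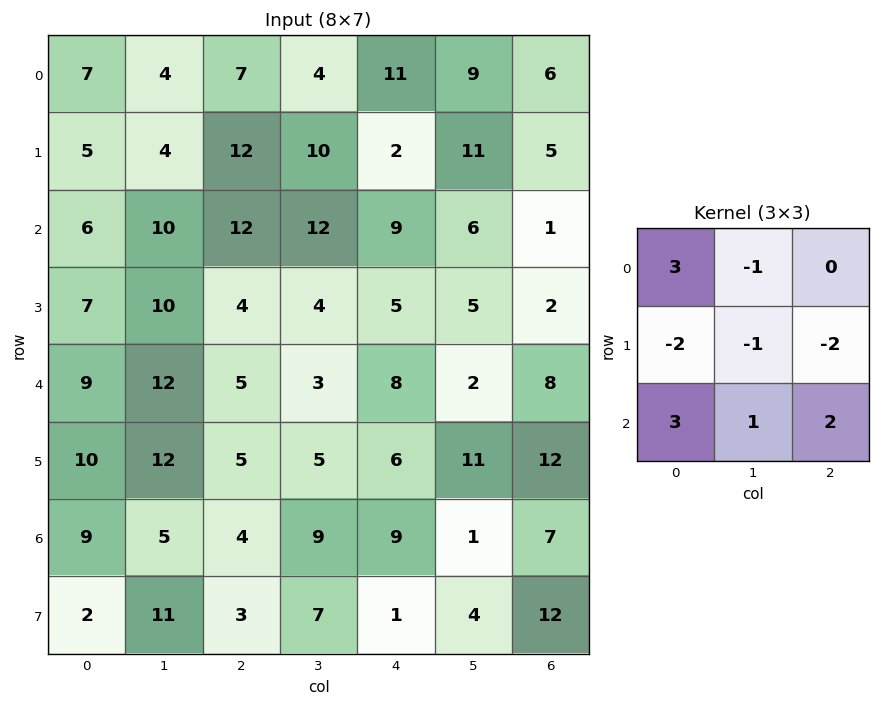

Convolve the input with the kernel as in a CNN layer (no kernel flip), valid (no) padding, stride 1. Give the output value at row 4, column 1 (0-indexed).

29

The receptive field on the input at this output position is [12 5 3 / 12 5 5 / 5 4 9]. Elementwise product with the kernel and sum: 12·3 + 5·-1 + 12·-2 + 5·-1 + 5·-2 + 5·3 + 4·1 + 9·2.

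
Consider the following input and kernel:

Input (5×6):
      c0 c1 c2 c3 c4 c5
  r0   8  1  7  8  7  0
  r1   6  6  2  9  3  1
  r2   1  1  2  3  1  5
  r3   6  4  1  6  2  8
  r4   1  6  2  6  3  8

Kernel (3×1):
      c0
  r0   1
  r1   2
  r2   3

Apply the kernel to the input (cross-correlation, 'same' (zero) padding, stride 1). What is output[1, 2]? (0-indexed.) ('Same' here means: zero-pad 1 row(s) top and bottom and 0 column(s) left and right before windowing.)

The receptive field on the zero-padded input at this output position is [7 / 2 / 2]. Elementwise product with the kernel and sum: 7·1 + 2·2 + 2·3.

17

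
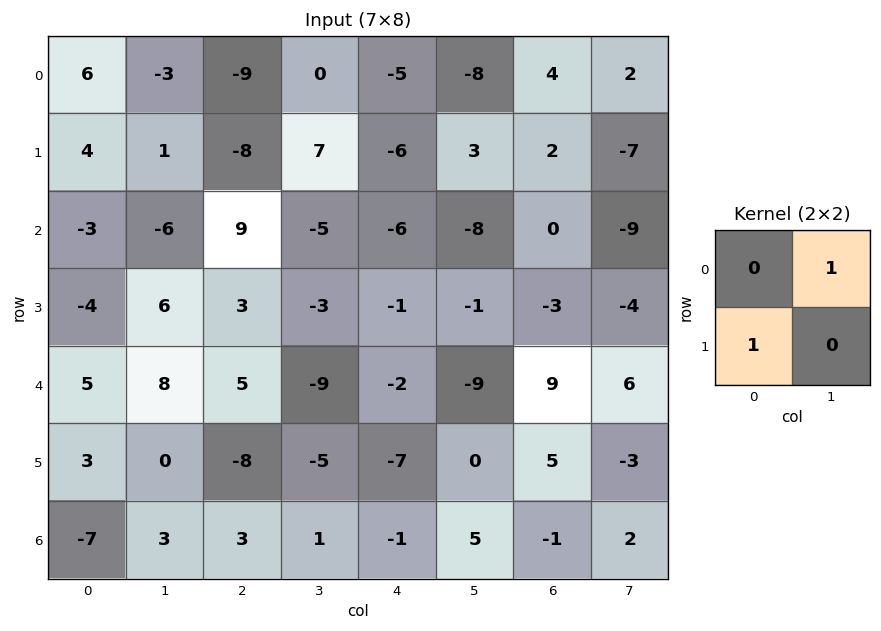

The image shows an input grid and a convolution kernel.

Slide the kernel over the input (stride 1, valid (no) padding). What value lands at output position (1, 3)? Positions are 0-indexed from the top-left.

-11

The receptive field on the input at this output position is [7 -6 / -5 -6]. Elementwise product with the kernel and sum: -6·1 + -5·1.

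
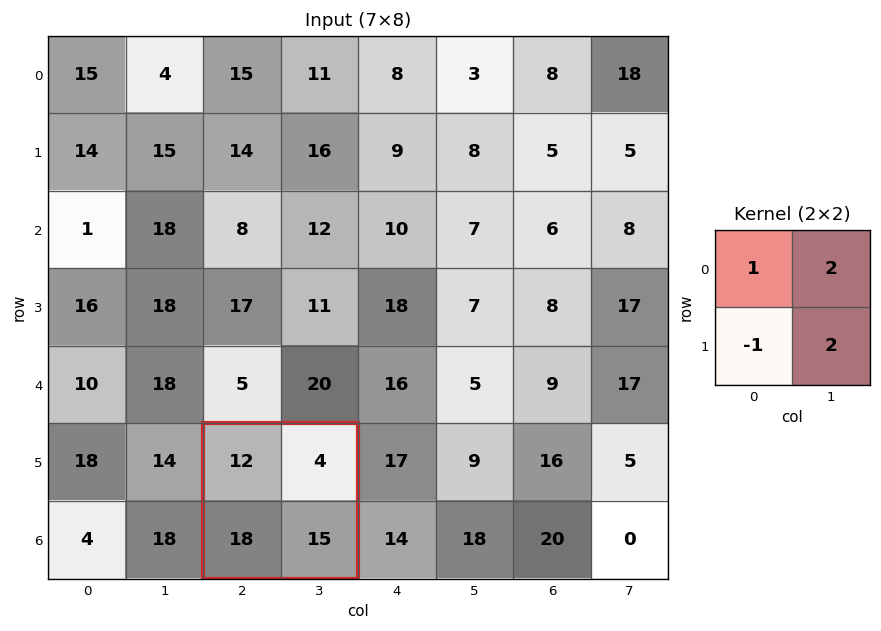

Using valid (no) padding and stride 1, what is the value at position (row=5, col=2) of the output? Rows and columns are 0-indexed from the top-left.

32

The receptive field on the input at this output position is [12 4 / 18 15]. Elementwise product with the kernel and sum: 12·1 + 4·2 + 18·-1 + 15·2.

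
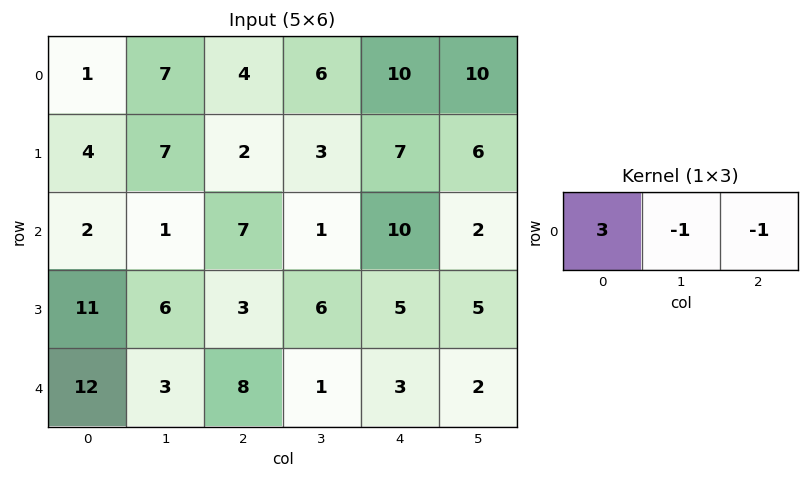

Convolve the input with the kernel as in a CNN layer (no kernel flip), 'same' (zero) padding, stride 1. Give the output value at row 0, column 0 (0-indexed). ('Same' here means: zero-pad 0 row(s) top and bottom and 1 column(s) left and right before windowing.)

-8

The receptive field on the zero-padded input at this output position is [0 1 7]. Elementwise product with the kernel and sum: 0·3 + 1·-1 + 7·-1.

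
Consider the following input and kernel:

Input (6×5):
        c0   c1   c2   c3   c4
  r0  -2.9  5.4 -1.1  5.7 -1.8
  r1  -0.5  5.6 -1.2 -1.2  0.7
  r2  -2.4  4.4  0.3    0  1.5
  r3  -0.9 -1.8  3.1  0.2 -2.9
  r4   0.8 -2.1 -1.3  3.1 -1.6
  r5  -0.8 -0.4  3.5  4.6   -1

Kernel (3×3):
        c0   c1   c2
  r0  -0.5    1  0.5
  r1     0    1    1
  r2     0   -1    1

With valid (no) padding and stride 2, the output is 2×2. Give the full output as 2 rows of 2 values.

6.6 6.35
7.85 -6.8

Output[0,0]: The receptive field on the input at this output position is [-2.9 5.4 -1.1 / -0.5 5.6 -1.2 / -2.4 4.4 0.3]. Elementwise product with the kernel and sum: -2.9·-0.5 + 5.4·1 + -1.1·0.5 + 5.6·1 + -1.2·1 + 4.4·-1 + 0.3·1.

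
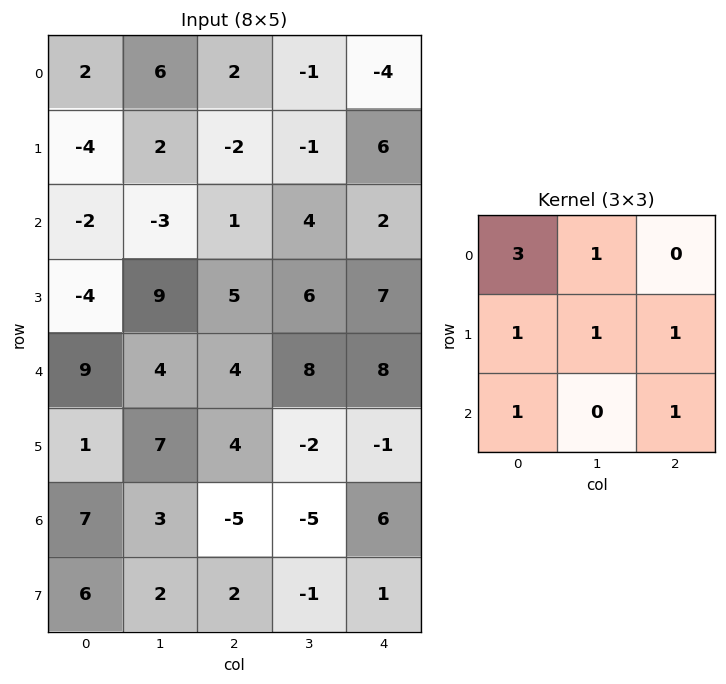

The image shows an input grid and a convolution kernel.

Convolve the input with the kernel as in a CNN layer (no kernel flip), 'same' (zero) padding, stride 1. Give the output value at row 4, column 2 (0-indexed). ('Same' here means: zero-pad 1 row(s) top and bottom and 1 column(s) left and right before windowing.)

The receptive field on the zero-padded input at this output position is [9 5 6 / 4 4 8 / 7 4 -2]. Elementwise product with the kernel and sum: 9·3 + 5·1 + 4·1 + 4·1 + 8·1 + 7·1 + -2·1.

53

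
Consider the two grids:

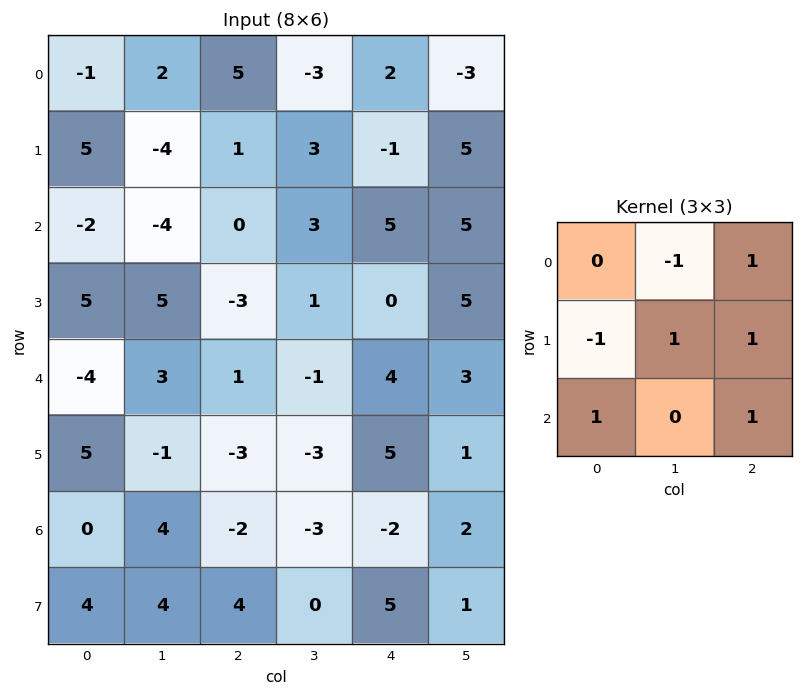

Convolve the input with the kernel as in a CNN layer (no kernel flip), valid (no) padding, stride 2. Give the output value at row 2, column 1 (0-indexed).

6

The receptive field on the input at this output position is [1 -1 4 / -3 -3 5 / -2 -3 -2]. Elementwise product with the kernel and sum: -1·-1 + 4·1 + -3·-1 + -3·1 + 5·1 + -2·1 + -2·1.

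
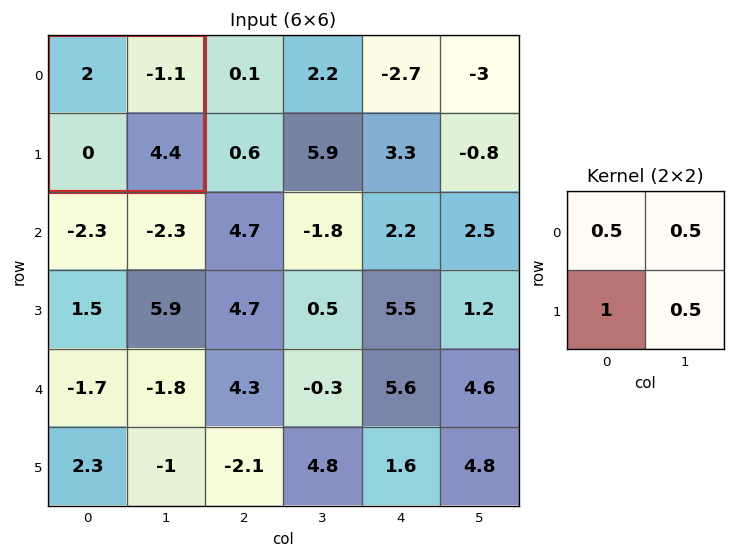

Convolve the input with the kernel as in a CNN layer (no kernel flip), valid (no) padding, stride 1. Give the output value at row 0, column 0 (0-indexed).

2.65

The receptive field on the input at this output position is [2 -1.1 / 0 4.4]. Elementwise product with the kernel and sum: 2·0.5 + -1.1·0.5 + 0·1 + 4.4·0.5.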